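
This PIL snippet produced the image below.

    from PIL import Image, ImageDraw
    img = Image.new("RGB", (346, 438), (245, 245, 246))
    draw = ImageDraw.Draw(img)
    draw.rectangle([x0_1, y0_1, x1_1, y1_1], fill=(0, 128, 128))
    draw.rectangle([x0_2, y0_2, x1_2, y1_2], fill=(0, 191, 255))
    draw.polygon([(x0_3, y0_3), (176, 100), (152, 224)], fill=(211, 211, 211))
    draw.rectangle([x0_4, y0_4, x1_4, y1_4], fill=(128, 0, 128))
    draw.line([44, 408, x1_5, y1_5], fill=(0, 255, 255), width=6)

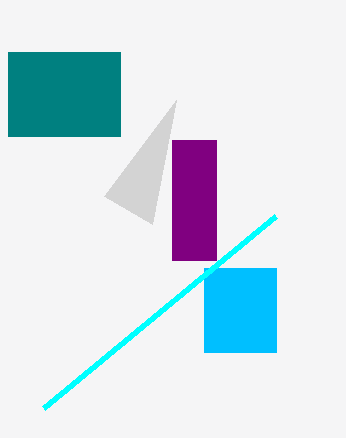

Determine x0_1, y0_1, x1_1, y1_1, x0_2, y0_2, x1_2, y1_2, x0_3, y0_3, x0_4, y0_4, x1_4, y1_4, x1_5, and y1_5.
x0_1 = 8
y0_1 = 52
x1_1 = 120
y1_1 = 136
x0_2 = 204
y0_2 = 268
x1_2 = 276
y1_2 = 352
x0_3 = 104
y0_3 = 196
x0_4 = 172
y0_4 = 140
x1_4 = 216
y1_4 = 260
x1_5 = 276
y1_5 = 216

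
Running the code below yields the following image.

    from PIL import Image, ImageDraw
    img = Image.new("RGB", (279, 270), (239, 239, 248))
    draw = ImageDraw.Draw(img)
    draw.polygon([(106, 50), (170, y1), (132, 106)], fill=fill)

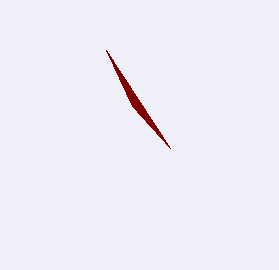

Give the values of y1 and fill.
y1 = 148; fill = 'maroon'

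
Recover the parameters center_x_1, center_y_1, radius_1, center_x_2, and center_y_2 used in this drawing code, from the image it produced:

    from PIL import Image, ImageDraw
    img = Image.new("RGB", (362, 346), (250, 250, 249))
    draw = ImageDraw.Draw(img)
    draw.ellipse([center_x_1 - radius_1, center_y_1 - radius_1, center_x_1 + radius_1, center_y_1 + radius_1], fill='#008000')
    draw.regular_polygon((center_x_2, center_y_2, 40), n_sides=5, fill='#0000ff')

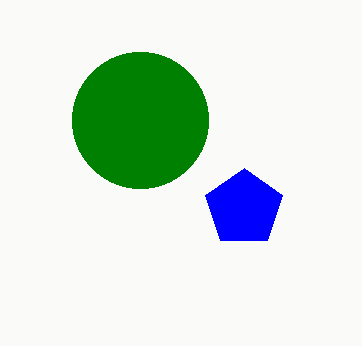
center_x_1 = 140, center_y_1 = 120, radius_1 = 68, center_x_2 = 244, center_y_2 = 208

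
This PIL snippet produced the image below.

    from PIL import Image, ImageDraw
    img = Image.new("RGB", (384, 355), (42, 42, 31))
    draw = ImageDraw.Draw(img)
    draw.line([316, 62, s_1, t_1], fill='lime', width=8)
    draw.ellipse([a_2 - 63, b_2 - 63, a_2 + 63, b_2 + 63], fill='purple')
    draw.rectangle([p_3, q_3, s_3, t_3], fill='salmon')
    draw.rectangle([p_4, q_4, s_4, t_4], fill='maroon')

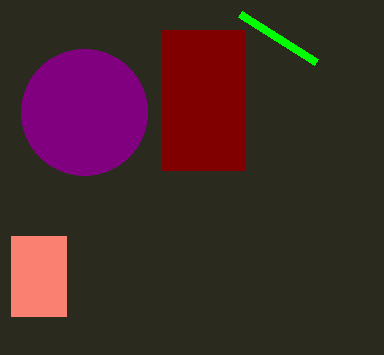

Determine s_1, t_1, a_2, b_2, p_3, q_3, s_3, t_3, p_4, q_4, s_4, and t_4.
s_1 = 240, t_1 = 14, a_2 = 84, b_2 = 112, p_3 = 11, q_3 = 236, s_3 = 66, t_3 = 316, p_4 = 162, q_4 = 30, s_4 = 244, t_4 = 170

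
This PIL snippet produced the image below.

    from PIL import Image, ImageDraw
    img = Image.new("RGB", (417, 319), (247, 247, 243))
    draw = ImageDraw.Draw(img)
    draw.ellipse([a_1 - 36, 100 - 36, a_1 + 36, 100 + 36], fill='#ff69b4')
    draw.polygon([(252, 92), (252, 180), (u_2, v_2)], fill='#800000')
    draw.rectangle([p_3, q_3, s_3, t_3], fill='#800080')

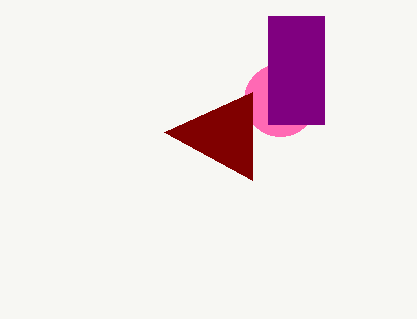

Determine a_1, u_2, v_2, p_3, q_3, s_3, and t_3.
a_1 = 280, u_2 = 164, v_2 = 132, p_3 = 268, q_3 = 16, s_3 = 324, t_3 = 124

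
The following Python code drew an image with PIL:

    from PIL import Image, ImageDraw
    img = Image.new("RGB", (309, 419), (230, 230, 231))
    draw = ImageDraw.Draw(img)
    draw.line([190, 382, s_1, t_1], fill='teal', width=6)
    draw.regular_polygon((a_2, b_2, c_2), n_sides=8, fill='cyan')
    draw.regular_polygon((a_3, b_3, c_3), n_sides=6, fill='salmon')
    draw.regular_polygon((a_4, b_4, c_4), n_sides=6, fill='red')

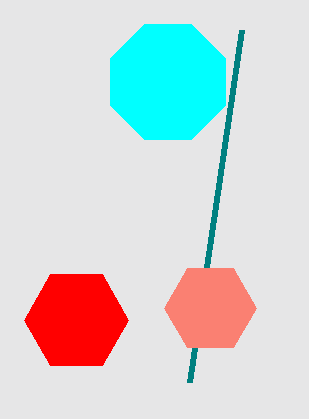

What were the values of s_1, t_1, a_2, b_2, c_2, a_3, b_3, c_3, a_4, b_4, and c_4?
s_1 = 242
t_1 = 30
a_2 = 168
b_2 = 82
c_2 = 62
a_3 = 210
b_3 = 308
c_3 = 46
a_4 = 76
b_4 = 320
c_4 = 52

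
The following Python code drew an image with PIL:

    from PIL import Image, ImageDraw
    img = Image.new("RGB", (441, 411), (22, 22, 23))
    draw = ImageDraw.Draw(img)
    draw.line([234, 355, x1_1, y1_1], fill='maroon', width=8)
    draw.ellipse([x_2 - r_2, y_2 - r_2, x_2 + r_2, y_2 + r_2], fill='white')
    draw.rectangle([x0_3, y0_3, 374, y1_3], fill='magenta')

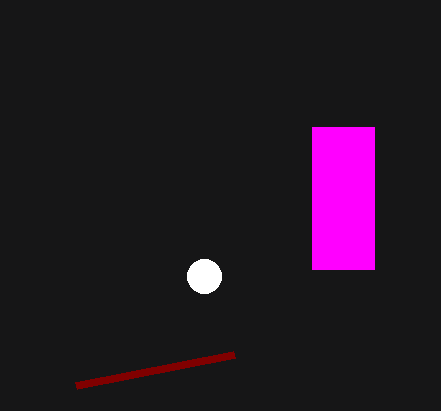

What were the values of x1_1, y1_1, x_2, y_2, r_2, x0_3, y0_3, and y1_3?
x1_1 = 76
y1_1 = 386
x_2 = 204
y_2 = 276
r_2 = 17
x0_3 = 312
y0_3 = 127
y1_3 = 269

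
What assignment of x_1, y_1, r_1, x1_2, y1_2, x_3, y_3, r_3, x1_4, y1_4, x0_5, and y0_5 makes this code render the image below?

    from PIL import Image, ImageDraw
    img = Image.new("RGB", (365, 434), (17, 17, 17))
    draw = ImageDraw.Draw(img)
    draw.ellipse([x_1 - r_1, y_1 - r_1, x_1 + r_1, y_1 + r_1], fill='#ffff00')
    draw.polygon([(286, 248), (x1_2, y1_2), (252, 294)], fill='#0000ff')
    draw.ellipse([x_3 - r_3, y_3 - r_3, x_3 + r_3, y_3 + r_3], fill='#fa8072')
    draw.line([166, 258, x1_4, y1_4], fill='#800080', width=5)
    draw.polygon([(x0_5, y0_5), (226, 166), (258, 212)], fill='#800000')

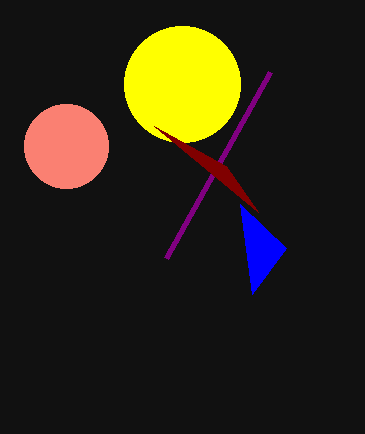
x_1 = 182; y_1 = 84; r_1 = 58; x1_2 = 240; y1_2 = 204; x_3 = 66; y_3 = 146; r_3 = 42; x1_4 = 270; y1_4 = 72; x0_5 = 154; y0_5 = 126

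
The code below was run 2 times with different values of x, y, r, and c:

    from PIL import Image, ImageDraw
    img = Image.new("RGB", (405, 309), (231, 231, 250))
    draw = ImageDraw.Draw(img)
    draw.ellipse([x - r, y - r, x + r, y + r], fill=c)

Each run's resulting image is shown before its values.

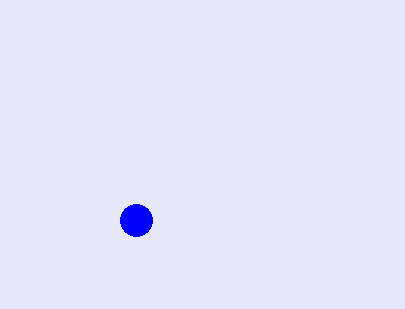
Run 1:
x = 136
y = 220
r = 16
c = 'blue'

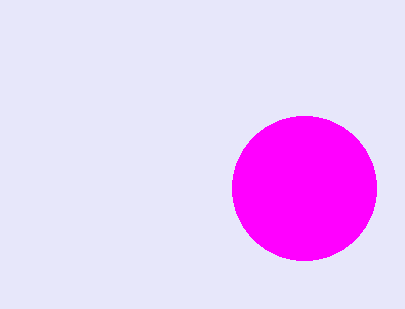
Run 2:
x = 304, y = 188, r = 72, c = 'magenta'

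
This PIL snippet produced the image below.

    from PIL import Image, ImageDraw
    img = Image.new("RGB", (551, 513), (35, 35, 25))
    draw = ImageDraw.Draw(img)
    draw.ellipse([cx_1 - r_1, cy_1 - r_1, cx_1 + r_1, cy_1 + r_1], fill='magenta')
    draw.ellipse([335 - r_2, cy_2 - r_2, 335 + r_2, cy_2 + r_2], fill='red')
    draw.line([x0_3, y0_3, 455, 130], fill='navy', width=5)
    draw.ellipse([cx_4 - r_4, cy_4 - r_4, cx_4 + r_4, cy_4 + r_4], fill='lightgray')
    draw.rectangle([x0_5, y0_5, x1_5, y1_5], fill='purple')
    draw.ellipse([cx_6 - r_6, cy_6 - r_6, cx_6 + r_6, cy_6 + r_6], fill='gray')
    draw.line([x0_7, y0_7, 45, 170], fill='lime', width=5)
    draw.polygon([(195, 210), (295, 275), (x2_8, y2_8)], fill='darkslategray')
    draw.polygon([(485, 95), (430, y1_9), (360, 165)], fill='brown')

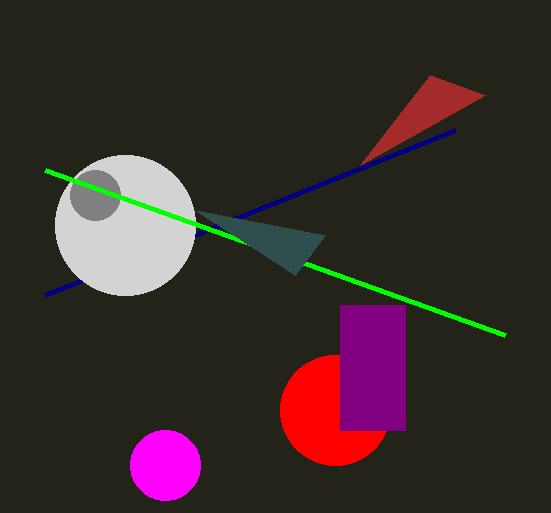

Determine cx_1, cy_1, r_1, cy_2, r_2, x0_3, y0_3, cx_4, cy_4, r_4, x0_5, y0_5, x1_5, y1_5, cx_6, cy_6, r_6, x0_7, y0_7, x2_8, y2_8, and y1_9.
cx_1 = 165, cy_1 = 465, r_1 = 35, cy_2 = 410, r_2 = 55, x0_3 = 45, y0_3 = 295, cx_4 = 125, cy_4 = 225, r_4 = 70, x0_5 = 340, y0_5 = 305, x1_5 = 405, y1_5 = 430, cx_6 = 95, cy_6 = 195, r_6 = 25, x0_7 = 505, y0_7 = 335, x2_8 = 325, y2_8 = 235, y1_9 = 75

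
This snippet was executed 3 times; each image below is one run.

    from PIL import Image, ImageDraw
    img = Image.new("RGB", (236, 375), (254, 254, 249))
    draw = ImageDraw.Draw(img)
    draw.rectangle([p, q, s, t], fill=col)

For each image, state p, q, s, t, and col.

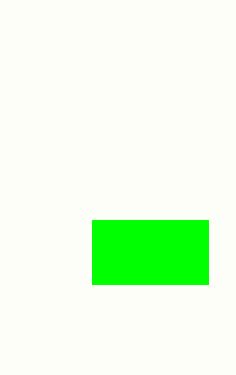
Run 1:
p = 92; q = 220; s = 208; t = 284; col = 'lime'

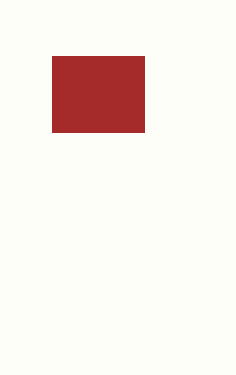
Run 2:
p = 52
q = 56
s = 144
t = 132
col = 'brown'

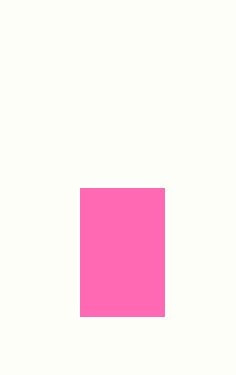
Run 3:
p = 80; q = 188; s = 164; t = 316; col = 'hotpink'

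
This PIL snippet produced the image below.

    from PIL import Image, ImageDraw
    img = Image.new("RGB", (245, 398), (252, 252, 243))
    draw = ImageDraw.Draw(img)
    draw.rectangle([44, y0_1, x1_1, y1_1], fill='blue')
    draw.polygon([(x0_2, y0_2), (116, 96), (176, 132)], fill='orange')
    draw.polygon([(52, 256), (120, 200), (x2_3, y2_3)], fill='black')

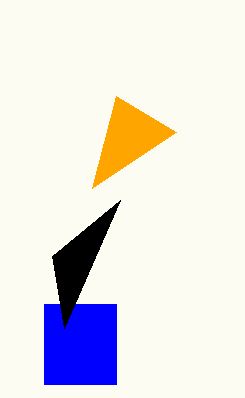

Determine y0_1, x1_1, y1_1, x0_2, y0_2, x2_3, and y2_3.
y0_1 = 304, x1_1 = 116, y1_1 = 384, x0_2 = 92, y0_2 = 188, x2_3 = 64, y2_3 = 328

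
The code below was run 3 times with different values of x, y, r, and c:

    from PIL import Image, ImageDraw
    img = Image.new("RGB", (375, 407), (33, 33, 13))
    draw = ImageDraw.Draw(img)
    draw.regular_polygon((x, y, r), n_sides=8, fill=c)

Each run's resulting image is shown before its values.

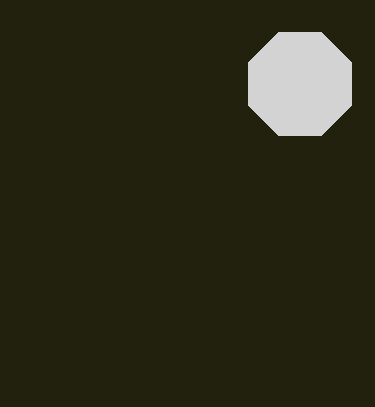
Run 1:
x = 300, y = 84, r = 56, c = 'lightgray'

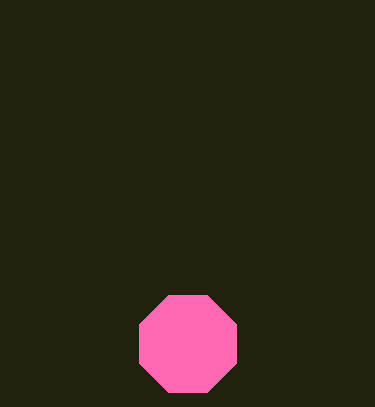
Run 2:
x = 188; y = 344; r = 52; c = 'hotpink'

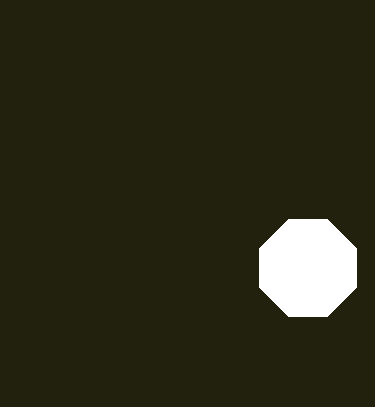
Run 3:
x = 308, y = 268, r = 52, c = 'white'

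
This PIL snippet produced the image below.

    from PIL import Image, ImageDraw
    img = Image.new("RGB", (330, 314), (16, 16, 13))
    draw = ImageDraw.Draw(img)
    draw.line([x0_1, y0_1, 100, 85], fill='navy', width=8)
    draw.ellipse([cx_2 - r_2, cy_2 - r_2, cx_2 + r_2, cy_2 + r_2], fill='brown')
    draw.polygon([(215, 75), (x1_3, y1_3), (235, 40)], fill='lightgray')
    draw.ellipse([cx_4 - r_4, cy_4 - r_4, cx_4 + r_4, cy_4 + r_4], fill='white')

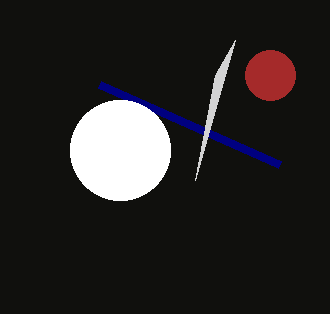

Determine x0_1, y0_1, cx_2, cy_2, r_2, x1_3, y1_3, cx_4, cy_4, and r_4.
x0_1 = 280
y0_1 = 165
cx_2 = 270
cy_2 = 75
r_2 = 25
x1_3 = 195
y1_3 = 180
cx_4 = 120
cy_4 = 150
r_4 = 50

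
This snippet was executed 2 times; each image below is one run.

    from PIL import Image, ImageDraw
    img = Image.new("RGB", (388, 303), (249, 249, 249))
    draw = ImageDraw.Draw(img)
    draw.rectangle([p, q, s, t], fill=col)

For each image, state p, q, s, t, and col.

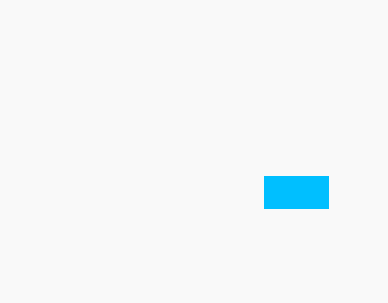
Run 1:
p = 264, q = 176, s = 328, t = 208, col = 'deepskyblue'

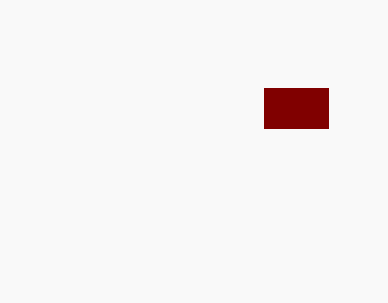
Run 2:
p = 264; q = 88; s = 328; t = 128; col = 'maroon'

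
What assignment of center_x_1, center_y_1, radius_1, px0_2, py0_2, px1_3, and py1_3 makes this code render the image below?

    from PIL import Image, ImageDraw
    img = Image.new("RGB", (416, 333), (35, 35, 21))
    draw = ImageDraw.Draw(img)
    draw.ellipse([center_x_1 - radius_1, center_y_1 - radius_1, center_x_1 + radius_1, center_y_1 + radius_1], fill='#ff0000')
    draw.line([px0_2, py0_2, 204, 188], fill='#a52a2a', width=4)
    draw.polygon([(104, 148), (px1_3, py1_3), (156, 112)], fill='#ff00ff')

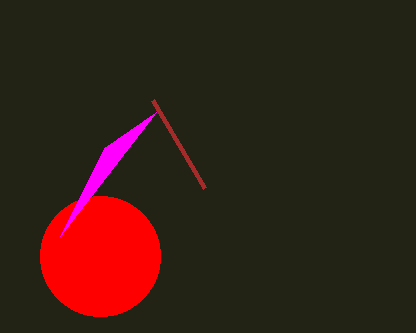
center_x_1 = 100, center_y_1 = 256, radius_1 = 60, px0_2 = 152, py0_2 = 100, px1_3 = 60, py1_3 = 236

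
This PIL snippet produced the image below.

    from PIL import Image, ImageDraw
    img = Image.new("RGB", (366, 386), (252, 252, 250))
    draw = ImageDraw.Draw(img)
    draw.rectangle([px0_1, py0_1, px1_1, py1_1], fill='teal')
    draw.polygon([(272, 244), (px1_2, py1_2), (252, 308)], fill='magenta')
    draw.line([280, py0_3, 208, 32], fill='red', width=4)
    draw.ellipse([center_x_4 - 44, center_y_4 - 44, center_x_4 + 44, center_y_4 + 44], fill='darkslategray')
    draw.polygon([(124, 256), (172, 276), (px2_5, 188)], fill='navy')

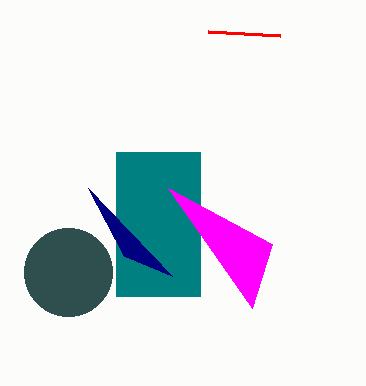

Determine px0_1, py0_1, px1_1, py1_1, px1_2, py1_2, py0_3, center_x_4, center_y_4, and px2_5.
px0_1 = 116, py0_1 = 152, px1_1 = 200, py1_1 = 296, px1_2 = 168, py1_2 = 188, py0_3 = 36, center_x_4 = 68, center_y_4 = 272, px2_5 = 88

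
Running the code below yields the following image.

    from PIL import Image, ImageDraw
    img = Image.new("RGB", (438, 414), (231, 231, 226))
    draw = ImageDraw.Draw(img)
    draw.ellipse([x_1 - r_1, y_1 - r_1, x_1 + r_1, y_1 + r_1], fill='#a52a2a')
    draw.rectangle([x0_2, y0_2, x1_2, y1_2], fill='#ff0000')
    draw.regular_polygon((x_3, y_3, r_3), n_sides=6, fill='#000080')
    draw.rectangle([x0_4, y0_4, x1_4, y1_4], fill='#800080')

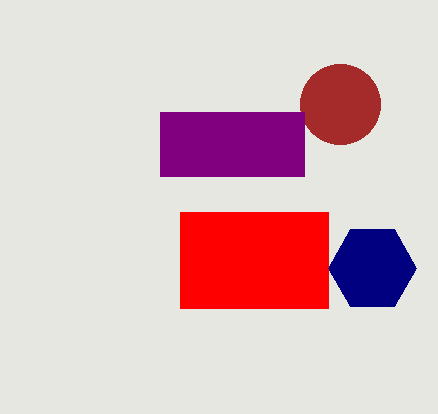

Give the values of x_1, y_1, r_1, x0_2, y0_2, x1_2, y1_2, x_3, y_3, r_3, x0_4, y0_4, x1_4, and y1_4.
x_1 = 340, y_1 = 104, r_1 = 40, x0_2 = 180, y0_2 = 212, x1_2 = 328, y1_2 = 308, x_3 = 372, y_3 = 268, r_3 = 44, x0_4 = 160, y0_4 = 112, x1_4 = 304, y1_4 = 176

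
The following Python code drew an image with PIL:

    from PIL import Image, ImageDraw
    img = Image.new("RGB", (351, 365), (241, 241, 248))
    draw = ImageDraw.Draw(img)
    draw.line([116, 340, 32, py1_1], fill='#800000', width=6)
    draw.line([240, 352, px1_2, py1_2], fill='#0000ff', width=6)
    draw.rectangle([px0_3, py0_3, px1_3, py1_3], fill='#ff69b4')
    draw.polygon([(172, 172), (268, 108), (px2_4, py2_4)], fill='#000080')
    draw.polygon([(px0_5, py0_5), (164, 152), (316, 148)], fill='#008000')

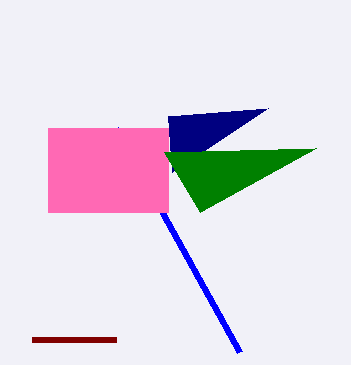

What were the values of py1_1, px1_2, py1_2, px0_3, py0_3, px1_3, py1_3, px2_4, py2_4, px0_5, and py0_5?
py1_1 = 340
px1_2 = 116
py1_2 = 128
px0_3 = 48
py0_3 = 128
px1_3 = 168
py1_3 = 212
px2_4 = 168
py2_4 = 116
px0_5 = 200
py0_5 = 212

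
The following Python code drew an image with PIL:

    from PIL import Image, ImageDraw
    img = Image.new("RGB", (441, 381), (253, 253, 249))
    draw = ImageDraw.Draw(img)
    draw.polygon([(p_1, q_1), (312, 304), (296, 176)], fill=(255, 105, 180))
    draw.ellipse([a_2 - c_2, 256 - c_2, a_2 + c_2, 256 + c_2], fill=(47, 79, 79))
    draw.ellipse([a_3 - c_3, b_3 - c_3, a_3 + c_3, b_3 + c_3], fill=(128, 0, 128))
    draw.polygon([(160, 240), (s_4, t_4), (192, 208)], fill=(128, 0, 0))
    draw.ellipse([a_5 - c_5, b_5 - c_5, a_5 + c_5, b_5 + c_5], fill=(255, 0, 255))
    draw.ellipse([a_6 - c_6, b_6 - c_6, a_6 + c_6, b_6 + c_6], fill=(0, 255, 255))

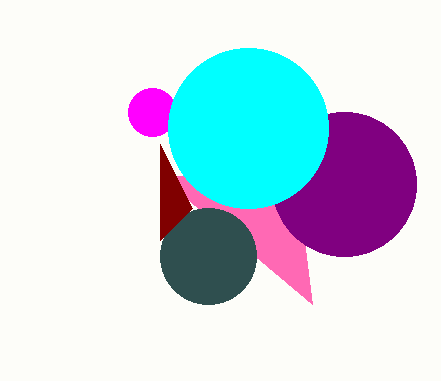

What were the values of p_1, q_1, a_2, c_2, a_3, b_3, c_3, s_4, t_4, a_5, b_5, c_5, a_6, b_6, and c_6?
p_1 = 160
q_1 = 176
a_2 = 208
c_2 = 48
a_3 = 344
b_3 = 184
c_3 = 72
s_4 = 160
t_4 = 144
a_5 = 152
b_5 = 112
c_5 = 24
a_6 = 248
b_6 = 128
c_6 = 80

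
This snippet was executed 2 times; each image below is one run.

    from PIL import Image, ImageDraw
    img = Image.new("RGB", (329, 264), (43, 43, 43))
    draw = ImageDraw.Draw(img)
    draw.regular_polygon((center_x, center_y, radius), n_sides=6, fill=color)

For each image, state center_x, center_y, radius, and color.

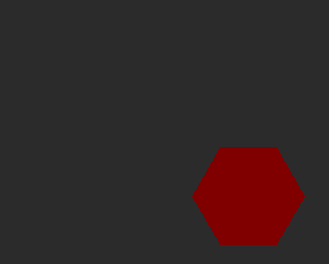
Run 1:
center_x = 248
center_y = 196
radius = 56
color = 'maroon'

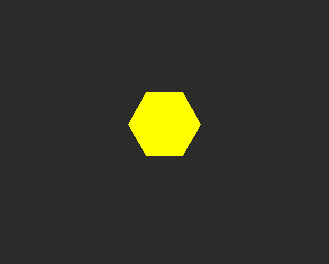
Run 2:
center_x = 164, center_y = 124, radius = 36, color = 'yellow'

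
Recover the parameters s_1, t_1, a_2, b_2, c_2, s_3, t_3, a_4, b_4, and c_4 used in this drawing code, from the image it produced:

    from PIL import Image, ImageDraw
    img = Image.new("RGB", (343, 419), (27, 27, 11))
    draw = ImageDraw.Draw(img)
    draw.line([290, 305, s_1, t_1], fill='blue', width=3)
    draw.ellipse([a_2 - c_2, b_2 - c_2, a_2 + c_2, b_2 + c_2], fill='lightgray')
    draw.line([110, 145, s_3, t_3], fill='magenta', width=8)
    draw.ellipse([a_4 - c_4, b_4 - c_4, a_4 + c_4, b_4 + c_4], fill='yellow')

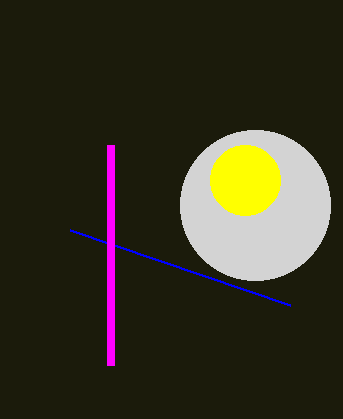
s_1 = 70; t_1 = 230; a_2 = 255; b_2 = 205; c_2 = 75; s_3 = 110; t_3 = 365; a_4 = 245; b_4 = 180; c_4 = 35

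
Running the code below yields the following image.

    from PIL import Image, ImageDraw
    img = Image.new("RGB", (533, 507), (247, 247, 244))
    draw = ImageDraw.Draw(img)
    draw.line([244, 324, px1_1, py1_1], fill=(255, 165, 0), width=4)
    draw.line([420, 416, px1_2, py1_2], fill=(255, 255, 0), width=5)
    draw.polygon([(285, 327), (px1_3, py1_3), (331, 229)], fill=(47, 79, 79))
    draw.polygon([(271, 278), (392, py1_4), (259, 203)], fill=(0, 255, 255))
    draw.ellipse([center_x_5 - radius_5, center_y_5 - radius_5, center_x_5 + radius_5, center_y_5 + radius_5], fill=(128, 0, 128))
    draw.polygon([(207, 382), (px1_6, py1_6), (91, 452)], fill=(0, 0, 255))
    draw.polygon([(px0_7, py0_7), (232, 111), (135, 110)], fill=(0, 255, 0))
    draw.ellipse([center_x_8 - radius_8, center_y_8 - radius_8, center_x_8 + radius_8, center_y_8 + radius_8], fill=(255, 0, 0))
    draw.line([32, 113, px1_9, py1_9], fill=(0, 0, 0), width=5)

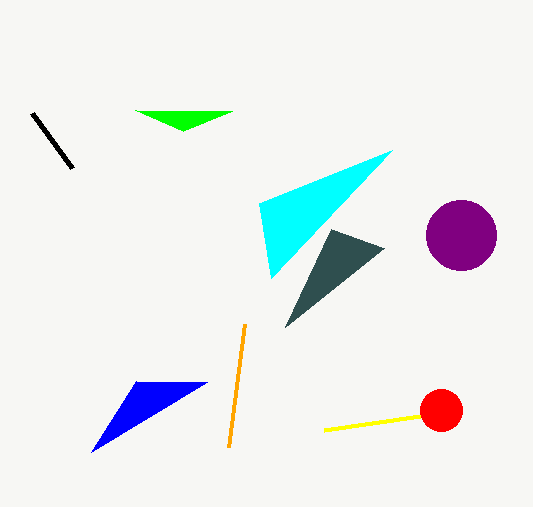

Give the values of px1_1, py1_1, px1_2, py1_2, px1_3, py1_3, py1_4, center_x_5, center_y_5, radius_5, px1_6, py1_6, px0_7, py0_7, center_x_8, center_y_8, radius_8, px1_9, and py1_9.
px1_1 = 228, py1_1 = 447, px1_2 = 324, py1_2 = 430, px1_3 = 384, py1_3 = 248, py1_4 = 150, center_x_5 = 461, center_y_5 = 235, radius_5 = 35, px1_6 = 136, py1_6 = 381, px0_7 = 183, py0_7 = 131, center_x_8 = 441, center_y_8 = 410, radius_8 = 21, px1_9 = 72, py1_9 = 168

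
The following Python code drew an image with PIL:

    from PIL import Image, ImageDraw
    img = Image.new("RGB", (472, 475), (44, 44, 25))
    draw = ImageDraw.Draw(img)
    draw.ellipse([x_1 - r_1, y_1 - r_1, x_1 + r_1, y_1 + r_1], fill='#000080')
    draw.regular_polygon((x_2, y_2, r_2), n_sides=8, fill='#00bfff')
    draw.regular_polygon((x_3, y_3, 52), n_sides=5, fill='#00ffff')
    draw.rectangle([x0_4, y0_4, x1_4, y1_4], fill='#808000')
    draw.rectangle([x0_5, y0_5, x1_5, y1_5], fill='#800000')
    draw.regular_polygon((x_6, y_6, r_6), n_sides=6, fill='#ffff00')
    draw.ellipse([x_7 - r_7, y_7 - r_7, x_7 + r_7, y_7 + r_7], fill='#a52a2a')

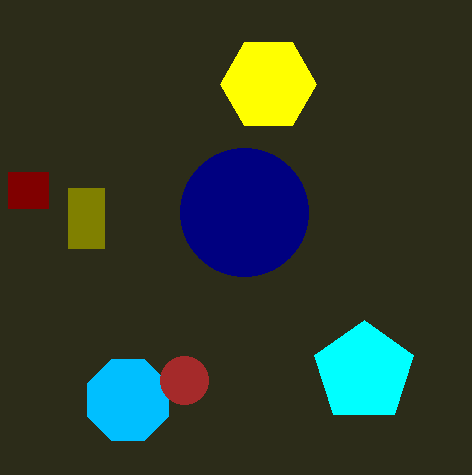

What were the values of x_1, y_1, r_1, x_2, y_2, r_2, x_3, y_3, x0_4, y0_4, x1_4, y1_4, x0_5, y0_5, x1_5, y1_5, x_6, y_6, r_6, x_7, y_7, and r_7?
x_1 = 244; y_1 = 212; r_1 = 64; x_2 = 128; y_2 = 400; r_2 = 44; x_3 = 364; y_3 = 372; x0_4 = 68; y0_4 = 188; x1_4 = 104; y1_4 = 248; x0_5 = 8; y0_5 = 172; x1_5 = 48; y1_5 = 208; x_6 = 268; y_6 = 84; r_6 = 48; x_7 = 184; y_7 = 380; r_7 = 24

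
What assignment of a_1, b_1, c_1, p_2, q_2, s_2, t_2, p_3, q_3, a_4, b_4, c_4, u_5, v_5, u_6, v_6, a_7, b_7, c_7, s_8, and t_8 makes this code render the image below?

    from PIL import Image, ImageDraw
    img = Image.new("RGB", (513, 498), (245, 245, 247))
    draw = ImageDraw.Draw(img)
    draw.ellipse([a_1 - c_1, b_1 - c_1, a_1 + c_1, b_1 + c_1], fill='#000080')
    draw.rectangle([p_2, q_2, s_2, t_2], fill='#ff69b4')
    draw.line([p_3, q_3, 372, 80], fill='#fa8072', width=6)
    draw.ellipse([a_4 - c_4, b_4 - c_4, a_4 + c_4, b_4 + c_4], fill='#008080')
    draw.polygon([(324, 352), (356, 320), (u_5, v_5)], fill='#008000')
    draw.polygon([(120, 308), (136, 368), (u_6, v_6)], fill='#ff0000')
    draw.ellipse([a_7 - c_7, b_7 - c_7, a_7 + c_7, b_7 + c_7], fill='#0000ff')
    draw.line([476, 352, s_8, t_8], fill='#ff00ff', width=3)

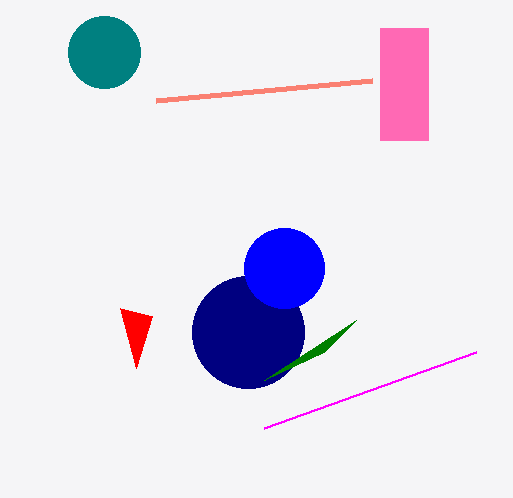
a_1 = 248, b_1 = 332, c_1 = 56, p_2 = 380, q_2 = 28, s_2 = 428, t_2 = 140, p_3 = 156, q_3 = 100, a_4 = 104, b_4 = 52, c_4 = 36, u_5 = 264, v_5 = 380, u_6 = 152, v_6 = 316, a_7 = 284, b_7 = 268, c_7 = 40, s_8 = 264, t_8 = 428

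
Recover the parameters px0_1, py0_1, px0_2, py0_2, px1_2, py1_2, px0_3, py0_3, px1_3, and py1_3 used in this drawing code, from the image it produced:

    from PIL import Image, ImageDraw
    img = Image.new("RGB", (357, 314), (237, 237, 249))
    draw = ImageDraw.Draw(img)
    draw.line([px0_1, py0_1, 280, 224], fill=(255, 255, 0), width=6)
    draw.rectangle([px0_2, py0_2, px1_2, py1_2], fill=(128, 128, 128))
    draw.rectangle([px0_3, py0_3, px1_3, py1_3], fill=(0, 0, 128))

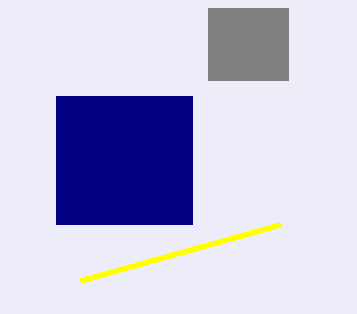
px0_1 = 80; py0_1 = 280; px0_2 = 208; py0_2 = 8; px1_2 = 288; py1_2 = 80; px0_3 = 56; py0_3 = 96; px1_3 = 192; py1_3 = 224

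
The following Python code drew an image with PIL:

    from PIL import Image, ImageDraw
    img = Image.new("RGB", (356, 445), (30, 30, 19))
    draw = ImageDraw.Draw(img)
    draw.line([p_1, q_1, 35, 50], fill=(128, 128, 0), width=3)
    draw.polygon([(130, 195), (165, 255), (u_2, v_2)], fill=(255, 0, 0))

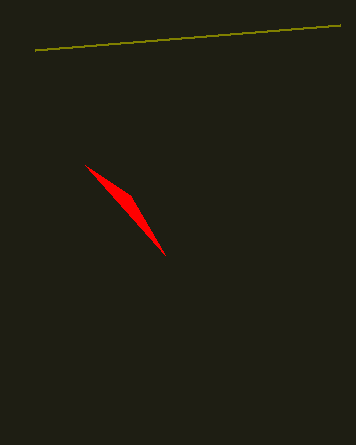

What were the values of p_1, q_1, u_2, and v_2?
p_1 = 340; q_1 = 25; u_2 = 85; v_2 = 165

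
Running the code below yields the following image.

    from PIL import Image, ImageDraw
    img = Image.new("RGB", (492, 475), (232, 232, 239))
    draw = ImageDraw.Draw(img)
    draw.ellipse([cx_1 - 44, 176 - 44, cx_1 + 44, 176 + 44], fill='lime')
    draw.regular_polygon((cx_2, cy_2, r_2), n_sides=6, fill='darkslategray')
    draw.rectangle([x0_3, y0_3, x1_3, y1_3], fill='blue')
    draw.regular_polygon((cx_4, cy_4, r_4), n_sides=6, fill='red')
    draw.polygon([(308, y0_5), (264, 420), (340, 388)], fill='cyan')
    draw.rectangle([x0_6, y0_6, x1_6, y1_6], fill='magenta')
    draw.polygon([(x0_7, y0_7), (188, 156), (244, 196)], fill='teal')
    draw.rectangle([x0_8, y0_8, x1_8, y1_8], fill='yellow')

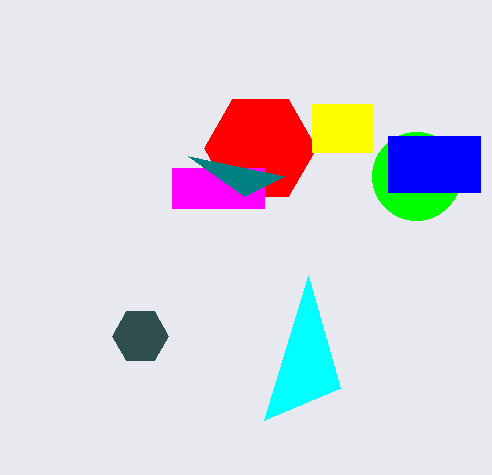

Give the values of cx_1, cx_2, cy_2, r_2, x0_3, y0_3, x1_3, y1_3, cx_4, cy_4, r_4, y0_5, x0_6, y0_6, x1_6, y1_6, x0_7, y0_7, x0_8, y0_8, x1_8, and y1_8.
cx_1 = 416
cx_2 = 140
cy_2 = 336
r_2 = 28
x0_3 = 388
y0_3 = 136
x1_3 = 480
y1_3 = 192
cx_4 = 260
cy_4 = 148
r_4 = 56
y0_5 = 276
x0_6 = 172
y0_6 = 168
x1_6 = 264
y1_6 = 208
x0_7 = 284
y0_7 = 176
x0_8 = 312
y0_8 = 104
x1_8 = 372
y1_8 = 152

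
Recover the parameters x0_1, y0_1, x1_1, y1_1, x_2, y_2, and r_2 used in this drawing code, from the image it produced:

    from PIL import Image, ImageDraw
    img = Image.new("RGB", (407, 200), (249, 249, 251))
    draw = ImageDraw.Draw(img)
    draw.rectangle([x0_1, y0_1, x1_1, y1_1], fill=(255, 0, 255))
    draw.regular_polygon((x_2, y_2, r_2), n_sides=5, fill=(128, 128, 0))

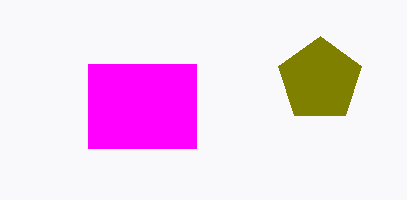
x0_1 = 88; y0_1 = 64; x1_1 = 196; y1_1 = 148; x_2 = 320; y_2 = 80; r_2 = 44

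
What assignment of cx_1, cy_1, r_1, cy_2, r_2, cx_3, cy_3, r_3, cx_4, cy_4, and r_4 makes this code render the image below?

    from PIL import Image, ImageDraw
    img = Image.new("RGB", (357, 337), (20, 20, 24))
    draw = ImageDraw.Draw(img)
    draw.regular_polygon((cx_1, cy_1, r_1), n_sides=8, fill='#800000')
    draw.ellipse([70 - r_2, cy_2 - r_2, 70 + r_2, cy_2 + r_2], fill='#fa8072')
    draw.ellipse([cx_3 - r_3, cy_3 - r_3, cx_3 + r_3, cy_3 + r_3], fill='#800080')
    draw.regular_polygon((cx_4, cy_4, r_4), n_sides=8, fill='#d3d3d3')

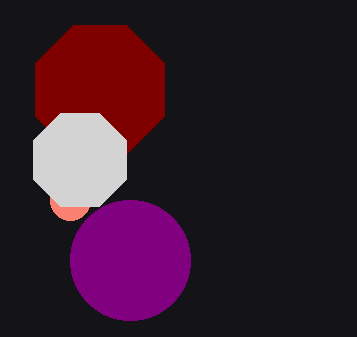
cx_1 = 100; cy_1 = 90; r_1 = 70; cy_2 = 200; r_2 = 20; cx_3 = 130; cy_3 = 260; r_3 = 60; cx_4 = 80; cy_4 = 160; r_4 = 50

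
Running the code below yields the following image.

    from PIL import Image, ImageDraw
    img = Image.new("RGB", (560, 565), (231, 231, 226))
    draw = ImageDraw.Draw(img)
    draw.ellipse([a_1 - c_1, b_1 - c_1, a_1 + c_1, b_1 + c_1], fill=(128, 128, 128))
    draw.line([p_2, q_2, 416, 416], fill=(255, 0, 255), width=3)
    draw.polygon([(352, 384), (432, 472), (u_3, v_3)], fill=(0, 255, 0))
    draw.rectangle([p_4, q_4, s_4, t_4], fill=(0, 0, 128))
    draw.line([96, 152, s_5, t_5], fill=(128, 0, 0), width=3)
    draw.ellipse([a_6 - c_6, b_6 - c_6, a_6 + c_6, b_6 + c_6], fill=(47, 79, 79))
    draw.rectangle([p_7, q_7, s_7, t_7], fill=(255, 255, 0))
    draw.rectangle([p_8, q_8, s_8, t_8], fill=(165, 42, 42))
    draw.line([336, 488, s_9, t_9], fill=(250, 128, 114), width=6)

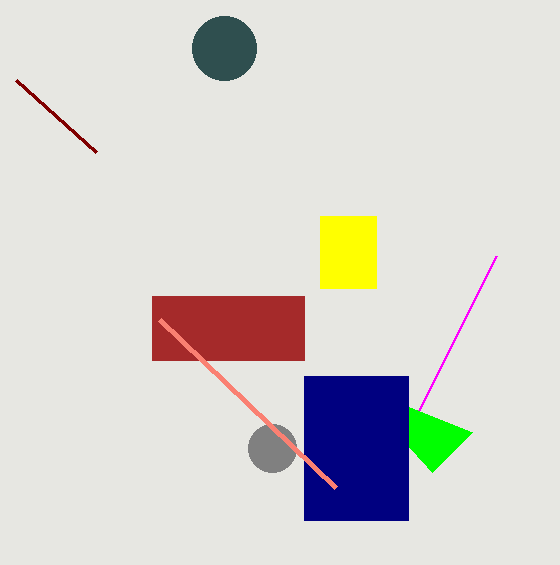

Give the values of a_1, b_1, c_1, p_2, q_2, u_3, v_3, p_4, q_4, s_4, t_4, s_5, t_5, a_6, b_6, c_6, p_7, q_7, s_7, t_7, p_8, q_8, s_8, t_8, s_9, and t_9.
a_1 = 272; b_1 = 448; c_1 = 24; p_2 = 496; q_2 = 256; u_3 = 472; v_3 = 432; p_4 = 304; q_4 = 376; s_4 = 408; t_4 = 520; s_5 = 16; t_5 = 80; a_6 = 224; b_6 = 48; c_6 = 32; p_7 = 320; q_7 = 216; s_7 = 376; t_7 = 288; p_8 = 152; q_8 = 296; s_8 = 304; t_8 = 360; s_9 = 160; t_9 = 320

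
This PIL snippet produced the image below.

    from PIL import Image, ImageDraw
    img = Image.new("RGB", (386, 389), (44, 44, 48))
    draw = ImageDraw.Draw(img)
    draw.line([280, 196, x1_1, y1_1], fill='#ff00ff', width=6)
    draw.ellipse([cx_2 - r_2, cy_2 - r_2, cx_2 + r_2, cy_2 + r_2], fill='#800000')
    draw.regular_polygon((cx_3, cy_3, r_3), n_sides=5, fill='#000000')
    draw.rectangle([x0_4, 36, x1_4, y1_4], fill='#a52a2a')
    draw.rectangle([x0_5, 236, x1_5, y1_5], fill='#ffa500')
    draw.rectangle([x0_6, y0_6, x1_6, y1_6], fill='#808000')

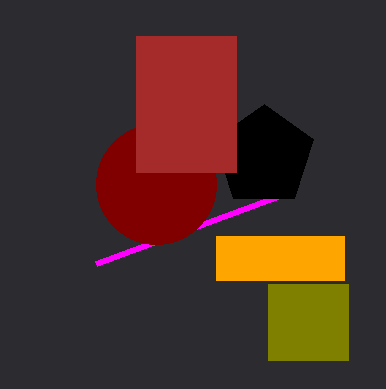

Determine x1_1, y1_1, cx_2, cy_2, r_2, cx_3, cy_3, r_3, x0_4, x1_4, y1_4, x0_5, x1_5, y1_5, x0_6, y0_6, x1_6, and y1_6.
x1_1 = 96, y1_1 = 264, cx_2 = 156, cy_2 = 184, r_2 = 60, cx_3 = 264, cy_3 = 156, r_3 = 52, x0_4 = 136, x1_4 = 236, y1_4 = 172, x0_5 = 216, x1_5 = 344, y1_5 = 280, x0_6 = 268, y0_6 = 284, x1_6 = 348, y1_6 = 360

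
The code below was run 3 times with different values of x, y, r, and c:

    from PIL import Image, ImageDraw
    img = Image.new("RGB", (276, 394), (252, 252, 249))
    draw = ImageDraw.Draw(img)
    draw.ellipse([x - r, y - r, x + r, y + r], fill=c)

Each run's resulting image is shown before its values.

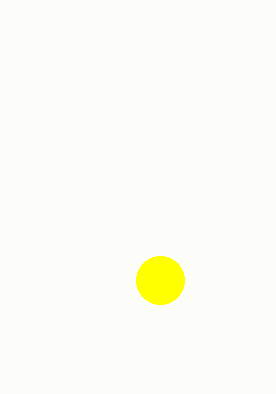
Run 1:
x = 160, y = 280, r = 24, c = 'yellow'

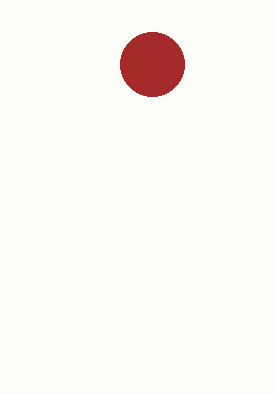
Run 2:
x = 152
y = 64
r = 32
c = 'brown'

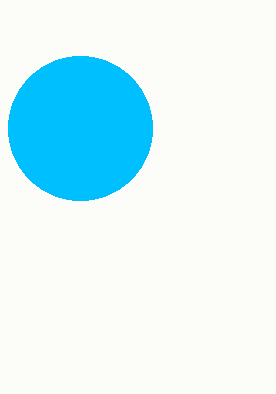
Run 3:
x = 80, y = 128, r = 72, c = 'deepskyblue'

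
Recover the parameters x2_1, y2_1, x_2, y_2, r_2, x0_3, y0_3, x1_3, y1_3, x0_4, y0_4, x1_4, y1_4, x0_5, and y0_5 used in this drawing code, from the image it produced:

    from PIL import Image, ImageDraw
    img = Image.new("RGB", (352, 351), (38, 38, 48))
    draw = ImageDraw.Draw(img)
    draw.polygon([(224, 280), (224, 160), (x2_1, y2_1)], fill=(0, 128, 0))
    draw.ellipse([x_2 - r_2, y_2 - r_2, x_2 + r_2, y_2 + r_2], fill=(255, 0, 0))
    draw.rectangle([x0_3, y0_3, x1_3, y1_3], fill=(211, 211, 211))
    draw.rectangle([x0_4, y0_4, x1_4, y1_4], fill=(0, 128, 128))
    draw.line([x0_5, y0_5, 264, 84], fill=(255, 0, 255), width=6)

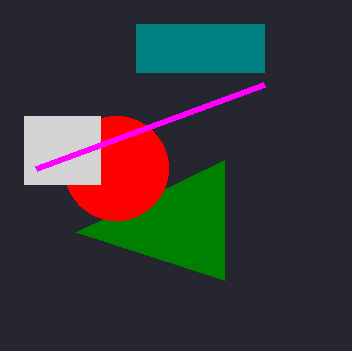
x2_1 = 76; y2_1 = 232; x_2 = 116; y_2 = 168; r_2 = 52; x0_3 = 24; y0_3 = 116; x1_3 = 100; y1_3 = 184; x0_4 = 136; y0_4 = 24; x1_4 = 264; y1_4 = 72; x0_5 = 36; y0_5 = 168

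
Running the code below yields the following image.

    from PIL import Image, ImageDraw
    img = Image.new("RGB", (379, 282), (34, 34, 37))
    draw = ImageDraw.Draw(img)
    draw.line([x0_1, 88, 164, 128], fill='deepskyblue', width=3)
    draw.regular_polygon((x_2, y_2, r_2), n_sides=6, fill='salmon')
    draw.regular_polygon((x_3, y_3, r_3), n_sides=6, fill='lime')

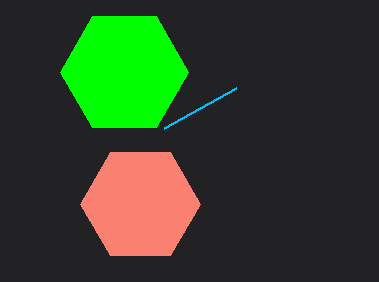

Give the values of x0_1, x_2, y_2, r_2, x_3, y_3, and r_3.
x0_1 = 236; x_2 = 140; y_2 = 204; r_2 = 60; x_3 = 124; y_3 = 72; r_3 = 64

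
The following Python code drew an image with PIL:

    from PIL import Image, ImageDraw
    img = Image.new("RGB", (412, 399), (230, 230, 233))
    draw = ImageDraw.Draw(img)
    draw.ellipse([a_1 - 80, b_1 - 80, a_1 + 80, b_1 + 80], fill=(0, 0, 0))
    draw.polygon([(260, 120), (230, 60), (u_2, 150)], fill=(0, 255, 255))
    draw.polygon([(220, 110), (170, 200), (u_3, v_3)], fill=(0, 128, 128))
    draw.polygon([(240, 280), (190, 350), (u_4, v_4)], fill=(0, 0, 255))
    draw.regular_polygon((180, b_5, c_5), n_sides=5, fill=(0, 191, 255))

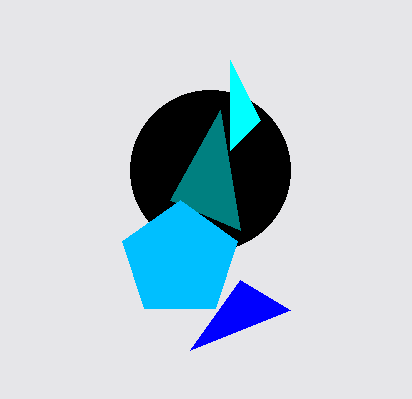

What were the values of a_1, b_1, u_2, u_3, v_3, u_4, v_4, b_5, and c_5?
a_1 = 210
b_1 = 170
u_2 = 230
u_3 = 240
v_3 = 230
u_4 = 290
v_4 = 310
b_5 = 260
c_5 = 60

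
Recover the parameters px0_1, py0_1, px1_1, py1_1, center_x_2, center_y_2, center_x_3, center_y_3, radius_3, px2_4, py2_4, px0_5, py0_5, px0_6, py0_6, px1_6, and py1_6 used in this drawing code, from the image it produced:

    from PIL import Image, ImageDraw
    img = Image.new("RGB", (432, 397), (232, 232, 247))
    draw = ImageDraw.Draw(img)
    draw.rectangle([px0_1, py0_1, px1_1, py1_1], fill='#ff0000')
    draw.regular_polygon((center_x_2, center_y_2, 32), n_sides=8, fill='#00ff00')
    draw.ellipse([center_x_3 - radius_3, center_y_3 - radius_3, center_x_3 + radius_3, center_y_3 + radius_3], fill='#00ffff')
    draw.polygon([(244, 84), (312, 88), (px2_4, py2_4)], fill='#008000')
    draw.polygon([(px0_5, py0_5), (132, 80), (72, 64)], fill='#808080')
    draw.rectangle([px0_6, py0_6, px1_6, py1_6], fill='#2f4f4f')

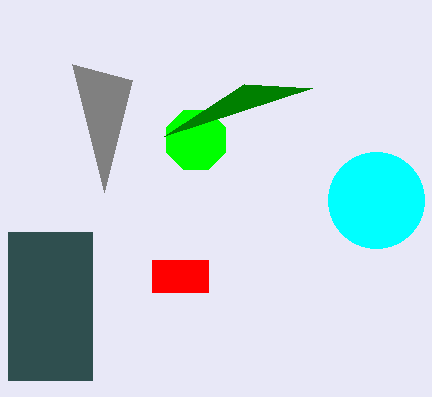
px0_1 = 152, py0_1 = 260, px1_1 = 208, py1_1 = 292, center_x_2 = 196, center_y_2 = 140, center_x_3 = 376, center_y_3 = 200, radius_3 = 48, px2_4 = 164, py2_4 = 136, px0_5 = 104, py0_5 = 192, px0_6 = 8, py0_6 = 232, px1_6 = 92, py1_6 = 380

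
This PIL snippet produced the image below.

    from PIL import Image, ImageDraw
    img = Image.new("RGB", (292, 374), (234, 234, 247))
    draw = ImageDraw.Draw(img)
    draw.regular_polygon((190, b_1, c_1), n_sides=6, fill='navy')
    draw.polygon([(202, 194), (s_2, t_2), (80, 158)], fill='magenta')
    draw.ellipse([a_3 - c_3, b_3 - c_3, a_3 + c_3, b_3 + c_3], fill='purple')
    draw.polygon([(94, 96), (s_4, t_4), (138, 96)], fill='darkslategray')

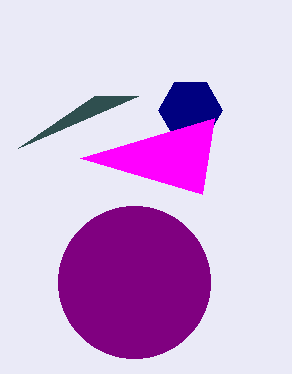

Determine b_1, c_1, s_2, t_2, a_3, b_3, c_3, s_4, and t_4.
b_1 = 110, c_1 = 32, s_2 = 214, t_2 = 118, a_3 = 134, b_3 = 282, c_3 = 76, s_4 = 18, t_4 = 148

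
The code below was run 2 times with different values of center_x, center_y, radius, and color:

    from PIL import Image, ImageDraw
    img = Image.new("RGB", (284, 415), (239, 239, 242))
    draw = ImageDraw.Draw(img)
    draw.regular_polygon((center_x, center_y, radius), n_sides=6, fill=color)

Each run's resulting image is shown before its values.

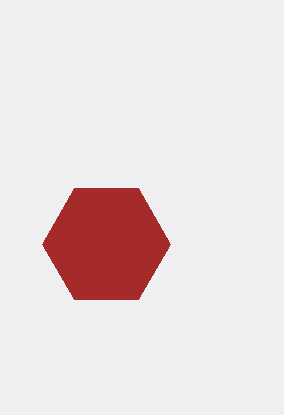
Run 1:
center_x = 106, center_y = 244, radius = 64, color = 'brown'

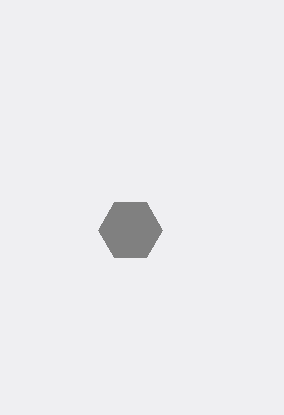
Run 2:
center_x = 130; center_y = 230; radius = 32; color = 'gray'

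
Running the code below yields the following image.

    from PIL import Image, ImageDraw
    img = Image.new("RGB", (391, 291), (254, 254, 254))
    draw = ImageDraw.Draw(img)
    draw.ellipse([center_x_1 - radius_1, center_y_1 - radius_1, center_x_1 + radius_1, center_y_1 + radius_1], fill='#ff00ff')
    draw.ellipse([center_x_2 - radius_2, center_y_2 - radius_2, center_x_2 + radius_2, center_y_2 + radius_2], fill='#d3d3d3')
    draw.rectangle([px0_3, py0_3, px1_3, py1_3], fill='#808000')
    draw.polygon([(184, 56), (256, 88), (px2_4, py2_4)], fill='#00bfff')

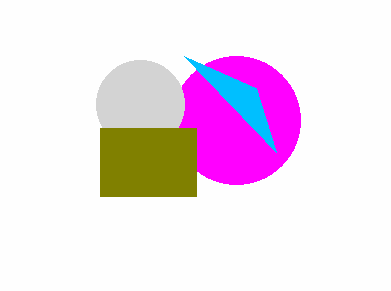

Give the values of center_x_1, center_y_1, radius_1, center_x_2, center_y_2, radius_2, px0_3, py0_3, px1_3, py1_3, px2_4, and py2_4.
center_x_1 = 236; center_y_1 = 120; radius_1 = 64; center_x_2 = 140; center_y_2 = 104; radius_2 = 44; px0_3 = 100; py0_3 = 128; px1_3 = 196; py1_3 = 196; px2_4 = 276; py2_4 = 152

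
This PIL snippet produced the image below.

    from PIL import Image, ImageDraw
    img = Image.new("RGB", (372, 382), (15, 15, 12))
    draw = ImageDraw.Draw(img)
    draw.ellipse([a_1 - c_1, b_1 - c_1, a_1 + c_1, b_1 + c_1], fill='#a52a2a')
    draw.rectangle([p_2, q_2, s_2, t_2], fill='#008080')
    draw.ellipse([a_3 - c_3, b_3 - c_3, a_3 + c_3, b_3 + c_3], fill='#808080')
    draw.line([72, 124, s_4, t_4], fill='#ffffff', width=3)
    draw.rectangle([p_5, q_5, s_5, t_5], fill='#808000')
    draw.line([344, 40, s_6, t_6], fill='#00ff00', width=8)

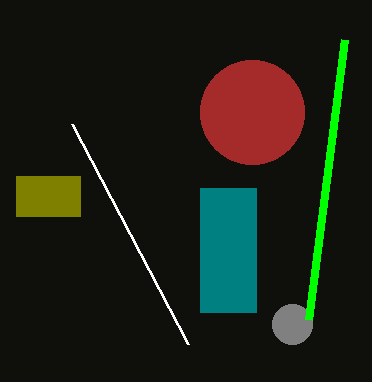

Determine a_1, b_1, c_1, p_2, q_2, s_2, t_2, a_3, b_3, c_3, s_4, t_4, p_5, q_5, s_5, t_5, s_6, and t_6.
a_1 = 252; b_1 = 112; c_1 = 52; p_2 = 200; q_2 = 188; s_2 = 256; t_2 = 312; a_3 = 292; b_3 = 324; c_3 = 20; s_4 = 188; t_4 = 344; p_5 = 16; q_5 = 176; s_5 = 80; t_5 = 216; s_6 = 308; t_6 = 320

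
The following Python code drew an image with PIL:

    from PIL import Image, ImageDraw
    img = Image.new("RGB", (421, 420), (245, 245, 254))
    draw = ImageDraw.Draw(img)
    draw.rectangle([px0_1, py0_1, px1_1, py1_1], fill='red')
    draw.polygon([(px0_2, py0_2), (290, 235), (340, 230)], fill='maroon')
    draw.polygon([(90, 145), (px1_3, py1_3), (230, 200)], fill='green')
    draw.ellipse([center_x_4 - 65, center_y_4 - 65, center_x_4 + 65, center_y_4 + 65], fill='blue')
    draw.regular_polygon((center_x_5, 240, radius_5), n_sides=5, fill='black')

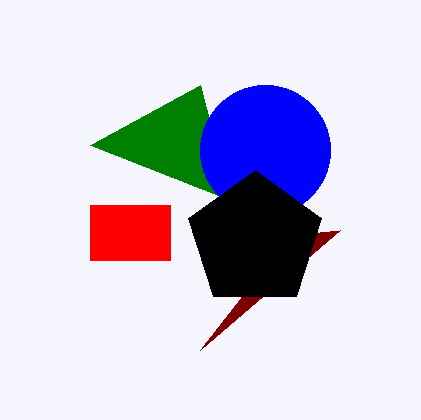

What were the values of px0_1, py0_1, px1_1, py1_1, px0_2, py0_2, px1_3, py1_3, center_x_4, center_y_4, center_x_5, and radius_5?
px0_1 = 90; py0_1 = 205; px1_1 = 170; py1_1 = 260; px0_2 = 200; py0_2 = 350; px1_3 = 200; py1_3 = 85; center_x_4 = 265; center_y_4 = 150; center_x_5 = 255; radius_5 = 70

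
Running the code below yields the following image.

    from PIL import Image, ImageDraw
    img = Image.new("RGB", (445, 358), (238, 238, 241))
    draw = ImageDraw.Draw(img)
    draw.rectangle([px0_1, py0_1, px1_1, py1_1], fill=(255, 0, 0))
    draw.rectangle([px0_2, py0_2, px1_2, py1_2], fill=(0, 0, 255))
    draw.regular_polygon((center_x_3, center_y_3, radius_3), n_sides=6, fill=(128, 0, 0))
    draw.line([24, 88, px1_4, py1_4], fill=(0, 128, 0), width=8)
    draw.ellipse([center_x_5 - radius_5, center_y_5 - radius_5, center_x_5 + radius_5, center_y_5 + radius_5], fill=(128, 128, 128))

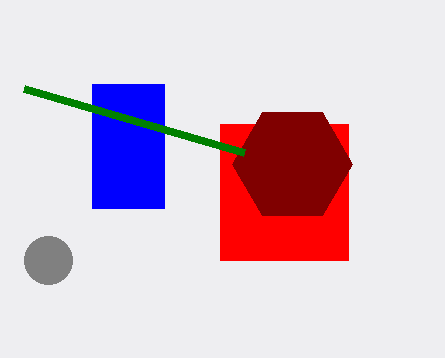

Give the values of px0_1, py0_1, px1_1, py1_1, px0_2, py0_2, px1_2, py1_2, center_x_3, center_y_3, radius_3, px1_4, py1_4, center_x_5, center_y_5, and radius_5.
px0_1 = 220; py0_1 = 124; px1_1 = 348; py1_1 = 260; px0_2 = 92; py0_2 = 84; px1_2 = 164; py1_2 = 208; center_x_3 = 292; center_y_3 = 164; radius_3 = 60; px1_4 = 244; py1_4 = 152; center_x_5 = 48; center_y_5 = 260; radius_5 = 24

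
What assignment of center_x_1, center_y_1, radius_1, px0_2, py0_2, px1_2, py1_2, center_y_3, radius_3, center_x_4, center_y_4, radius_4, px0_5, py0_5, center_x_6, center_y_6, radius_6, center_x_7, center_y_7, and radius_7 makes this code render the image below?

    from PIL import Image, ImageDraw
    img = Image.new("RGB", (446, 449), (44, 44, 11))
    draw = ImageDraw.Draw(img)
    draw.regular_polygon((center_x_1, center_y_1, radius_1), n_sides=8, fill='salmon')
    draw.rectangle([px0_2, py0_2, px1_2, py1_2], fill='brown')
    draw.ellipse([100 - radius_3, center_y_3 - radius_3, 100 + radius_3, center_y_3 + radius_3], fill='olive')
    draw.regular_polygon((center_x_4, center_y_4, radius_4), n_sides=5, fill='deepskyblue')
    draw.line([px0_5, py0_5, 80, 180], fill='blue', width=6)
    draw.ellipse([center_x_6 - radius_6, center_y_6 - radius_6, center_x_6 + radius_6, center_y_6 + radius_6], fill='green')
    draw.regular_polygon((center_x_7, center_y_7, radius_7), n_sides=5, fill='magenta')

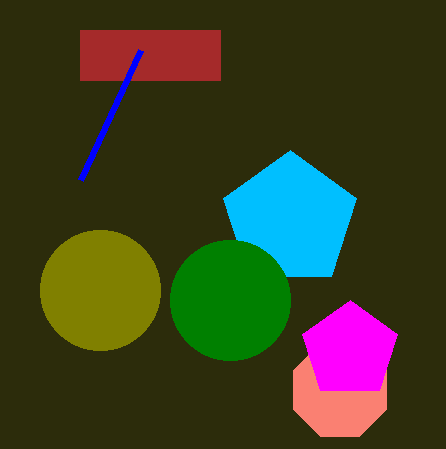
center_x_1 = 340, center_y_1 = 390, radius_1 = 50, px0_2 = 80, py0_2 = 30, px1_2 = 220, py1_2 = 80, center_y_3 = 290, radius_3 = 60, center_x_4 = 290, center_y_4 = 220, radius_4 = 70, px0_5 = 140, py0_5 = 50, center_x_6 = 230, center_y_6 = 300, radius_6 = 60, center_x_7 = 350, center_y_7 = 350, radius_7 = 50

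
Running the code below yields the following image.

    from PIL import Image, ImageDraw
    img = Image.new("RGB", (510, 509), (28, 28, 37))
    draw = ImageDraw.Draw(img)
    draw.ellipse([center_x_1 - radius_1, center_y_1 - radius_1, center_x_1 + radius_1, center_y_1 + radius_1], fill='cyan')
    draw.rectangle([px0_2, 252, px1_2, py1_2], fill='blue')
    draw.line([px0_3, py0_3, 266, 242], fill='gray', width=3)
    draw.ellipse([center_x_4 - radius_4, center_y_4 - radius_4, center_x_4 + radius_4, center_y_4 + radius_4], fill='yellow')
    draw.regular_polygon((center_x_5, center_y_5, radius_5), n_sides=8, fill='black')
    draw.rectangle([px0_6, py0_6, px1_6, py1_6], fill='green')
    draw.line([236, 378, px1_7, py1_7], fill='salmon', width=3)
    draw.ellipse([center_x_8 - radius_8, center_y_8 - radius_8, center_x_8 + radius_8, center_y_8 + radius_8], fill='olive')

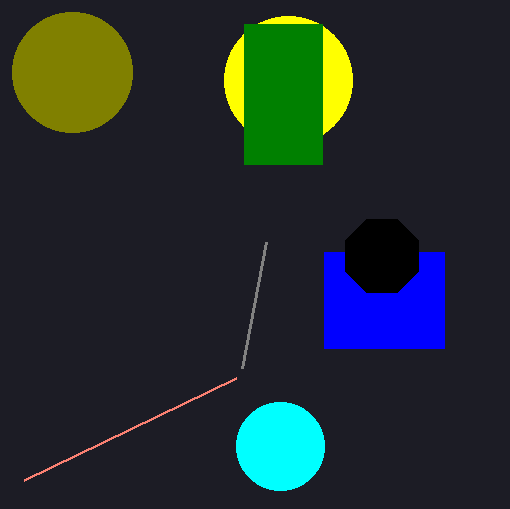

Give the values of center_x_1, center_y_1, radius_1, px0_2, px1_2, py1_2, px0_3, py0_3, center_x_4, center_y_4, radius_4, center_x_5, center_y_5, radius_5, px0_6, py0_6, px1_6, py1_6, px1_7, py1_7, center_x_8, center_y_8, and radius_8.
center_x_1 = 280
center_y_1 = 446
radius_1 = 44
px0_2 = 324
px1_2 = 444
py1_2 = 348
px0_3 = 242
py0_3 = 368
center_x_4 = 288
center_y_4 = 80
radius_4 = 64
center_x_5 = 382
center_y_5 = 256
radius_5 = 40
px0_6 = 244
py0_6 = 24
px1_6 = 322
py1_6 = 164
px1_7 = 24
py1_7 = 480
center_x_8 = 72
center_y_8 = 72
radius_8 = 60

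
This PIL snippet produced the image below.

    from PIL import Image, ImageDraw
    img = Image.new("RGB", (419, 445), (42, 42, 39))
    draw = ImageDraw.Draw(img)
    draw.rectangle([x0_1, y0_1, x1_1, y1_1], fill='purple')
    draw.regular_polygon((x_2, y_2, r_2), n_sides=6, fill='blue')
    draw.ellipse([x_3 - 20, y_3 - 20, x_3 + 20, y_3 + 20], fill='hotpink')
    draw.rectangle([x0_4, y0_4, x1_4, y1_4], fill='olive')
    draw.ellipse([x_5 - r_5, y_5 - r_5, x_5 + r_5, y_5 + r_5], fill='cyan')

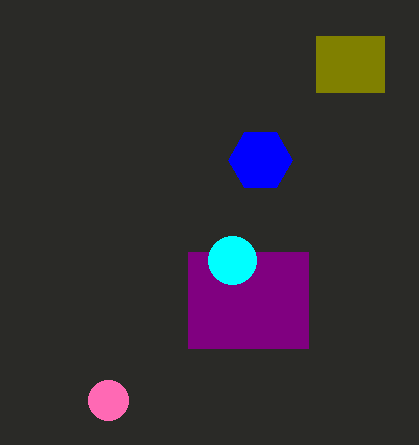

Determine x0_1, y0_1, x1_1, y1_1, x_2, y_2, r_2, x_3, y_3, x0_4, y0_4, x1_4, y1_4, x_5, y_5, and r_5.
x0_1 = 188
y0_1 = 252
x1_1 = 308
y1_1 = 348
x_2 = 260
y_2 = 160
r_2 = 32
x_3 = 108
y_3 = 400
x0_4 = 316
y0_4 = 36
x1_4 = 384
y1_4 = 92
x_5 = 232
y_5 = 260
r_5 = 24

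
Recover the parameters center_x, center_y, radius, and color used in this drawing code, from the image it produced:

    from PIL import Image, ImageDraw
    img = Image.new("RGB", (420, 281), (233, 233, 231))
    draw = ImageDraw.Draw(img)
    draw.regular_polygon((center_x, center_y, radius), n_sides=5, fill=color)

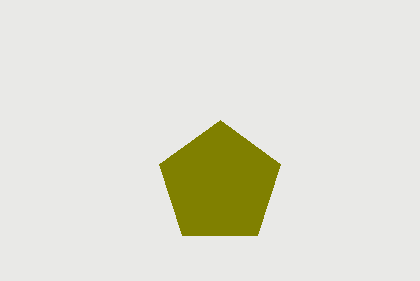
center_x = 220; center_y = 184; radius = 64; color = 'olive'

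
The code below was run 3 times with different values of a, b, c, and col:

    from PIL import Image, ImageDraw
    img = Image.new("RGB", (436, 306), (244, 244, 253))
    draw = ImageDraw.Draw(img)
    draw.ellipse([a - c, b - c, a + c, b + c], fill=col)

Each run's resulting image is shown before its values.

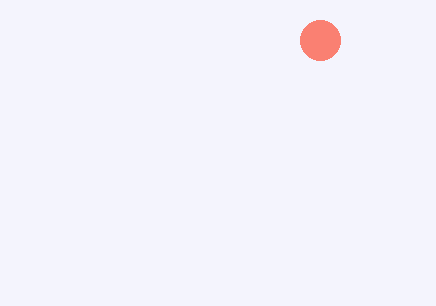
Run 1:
a = 320
b = 40
c = 20
col = 'salmon'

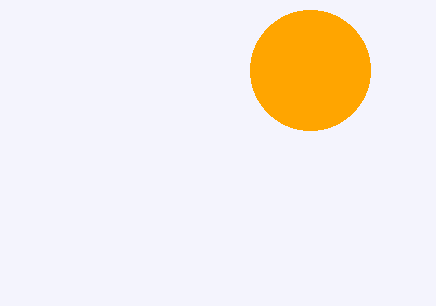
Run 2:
a = 310, b = 70, c = 60, col = 'orange'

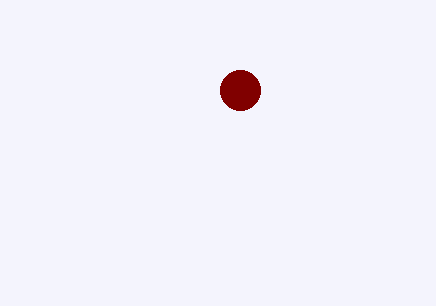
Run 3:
a = 240
b = 90
c = 20
col = 'maroon'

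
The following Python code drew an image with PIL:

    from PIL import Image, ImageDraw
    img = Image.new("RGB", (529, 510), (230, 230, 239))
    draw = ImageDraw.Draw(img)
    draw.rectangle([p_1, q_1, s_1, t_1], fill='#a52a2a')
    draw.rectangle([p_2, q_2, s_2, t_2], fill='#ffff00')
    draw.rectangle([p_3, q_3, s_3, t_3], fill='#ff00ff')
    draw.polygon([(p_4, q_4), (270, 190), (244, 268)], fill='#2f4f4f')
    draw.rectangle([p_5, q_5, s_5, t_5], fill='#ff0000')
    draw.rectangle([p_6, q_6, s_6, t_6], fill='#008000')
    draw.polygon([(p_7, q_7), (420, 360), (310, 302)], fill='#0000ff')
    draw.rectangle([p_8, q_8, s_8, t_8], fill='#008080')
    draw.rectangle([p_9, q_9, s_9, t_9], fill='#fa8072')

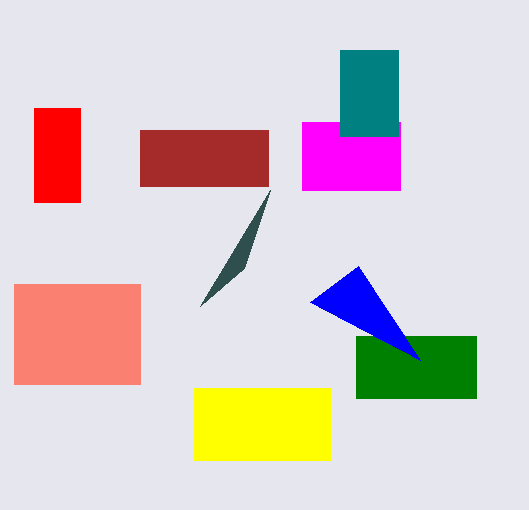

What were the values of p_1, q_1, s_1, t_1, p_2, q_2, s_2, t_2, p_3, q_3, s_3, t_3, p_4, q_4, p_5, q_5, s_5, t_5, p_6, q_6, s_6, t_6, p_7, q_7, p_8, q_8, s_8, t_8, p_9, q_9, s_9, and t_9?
p_1 = 140; q_1 = 130; s_1 = 268; t_1 = 186; p_2 = 194; q_2 = 388; s_2 = 330; t_2 = 460; p_3 = 302; q_3 = 122; s_3 = 400; t_3 = 190; p_4 = 200; q_4 = 306; p_5 = 34; q_5 = 108; s_5 = 80; t_5 = 202; p_6 = 356; q_6 = 336; s_6 = 476; t_6 = 398; p_7 = 358; q_7 = 266; p_8 = 340; q_8 = 50; s_8 = 398; t_8 = 136; p_9 = 14; q_9 = 284; s_9 = 140; t_9 = 384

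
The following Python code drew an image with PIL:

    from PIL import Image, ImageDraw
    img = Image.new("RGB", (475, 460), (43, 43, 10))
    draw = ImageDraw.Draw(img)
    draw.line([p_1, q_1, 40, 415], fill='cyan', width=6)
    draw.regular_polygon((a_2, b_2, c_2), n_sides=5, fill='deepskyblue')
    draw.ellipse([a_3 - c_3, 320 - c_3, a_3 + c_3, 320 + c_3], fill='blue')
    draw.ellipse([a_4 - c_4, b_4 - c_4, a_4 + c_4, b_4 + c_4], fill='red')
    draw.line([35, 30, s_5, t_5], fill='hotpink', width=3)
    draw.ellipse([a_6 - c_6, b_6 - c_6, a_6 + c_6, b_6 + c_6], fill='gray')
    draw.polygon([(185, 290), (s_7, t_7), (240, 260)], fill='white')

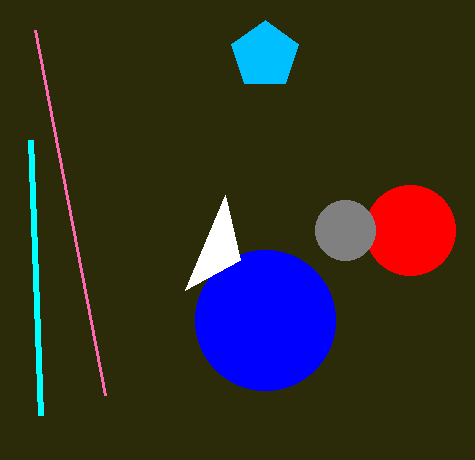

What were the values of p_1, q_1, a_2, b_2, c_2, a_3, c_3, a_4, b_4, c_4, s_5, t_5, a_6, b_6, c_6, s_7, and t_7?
p_1 = 30, q_1 = 140, a_2 = 265, b_2 = 55, c_2 = 35, a_3 = 265, c_3 = 70, a_4 = 410, b_4 = 230, c_4 = 45, s_5 = 105, t_5 = 395, a_6 = 345, b_6 = 230, c_6 = 30, s_7 = 225, t_7 = 195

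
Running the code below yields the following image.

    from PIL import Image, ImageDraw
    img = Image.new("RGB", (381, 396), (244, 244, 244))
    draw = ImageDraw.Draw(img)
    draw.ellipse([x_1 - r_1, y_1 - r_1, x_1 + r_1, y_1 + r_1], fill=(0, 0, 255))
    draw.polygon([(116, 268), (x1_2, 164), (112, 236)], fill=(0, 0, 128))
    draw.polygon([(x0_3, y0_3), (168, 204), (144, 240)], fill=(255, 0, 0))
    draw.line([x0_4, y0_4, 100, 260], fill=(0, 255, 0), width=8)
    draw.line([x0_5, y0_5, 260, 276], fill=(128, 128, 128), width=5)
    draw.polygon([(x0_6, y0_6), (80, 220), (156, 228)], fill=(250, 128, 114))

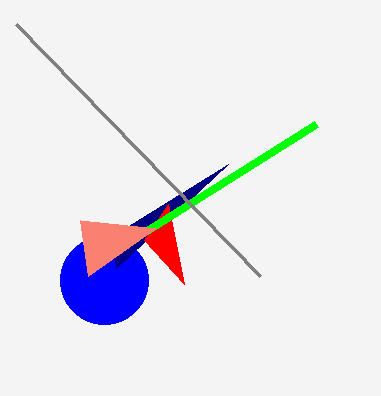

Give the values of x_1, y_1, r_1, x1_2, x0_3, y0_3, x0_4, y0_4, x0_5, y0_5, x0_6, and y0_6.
x_1 = 104; y_1 = 280; r_1 = 44; x1_2 = 228; x0_3 = 184; y0_3 = 284; x0_4 = 316; y0_4 = 124; x0_5 = 16; y0_5 = 24; x0_6 = 88; y0_6 = 276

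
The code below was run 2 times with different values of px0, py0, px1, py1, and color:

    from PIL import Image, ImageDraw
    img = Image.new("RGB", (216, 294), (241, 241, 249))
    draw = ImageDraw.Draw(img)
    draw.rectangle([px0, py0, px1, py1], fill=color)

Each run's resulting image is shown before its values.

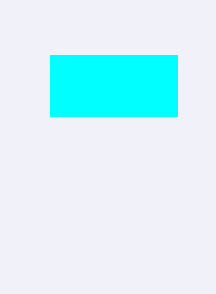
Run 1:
px0 = 50, py0 = 55, px1 = 177, py1 = 116, color = 'cyan'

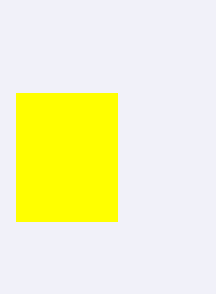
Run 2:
px0 = 16
py0 = 93
px1 = 117
py1 = 221
color = 'yellow'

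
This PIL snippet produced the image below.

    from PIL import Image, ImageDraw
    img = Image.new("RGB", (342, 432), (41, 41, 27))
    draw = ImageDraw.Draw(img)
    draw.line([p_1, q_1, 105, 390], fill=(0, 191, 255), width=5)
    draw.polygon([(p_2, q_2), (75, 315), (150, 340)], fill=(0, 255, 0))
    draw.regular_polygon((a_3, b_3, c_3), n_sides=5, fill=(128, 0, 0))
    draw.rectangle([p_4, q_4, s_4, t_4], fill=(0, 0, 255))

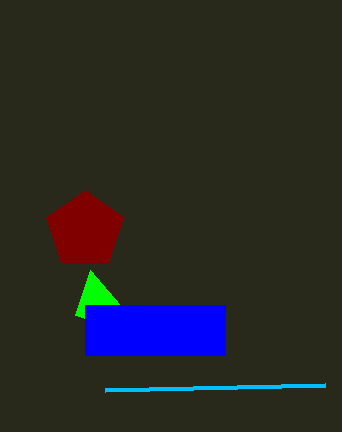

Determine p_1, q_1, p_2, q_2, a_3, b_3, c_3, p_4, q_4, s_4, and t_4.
p_1 = 325, q_1 = 385, p_2 = 90, q_2 = 270, a_3 = 85, b_3 = 230, c_3 = 40, p_4 = 85, q_4 = 305, s_4 = 225, t_4 = 355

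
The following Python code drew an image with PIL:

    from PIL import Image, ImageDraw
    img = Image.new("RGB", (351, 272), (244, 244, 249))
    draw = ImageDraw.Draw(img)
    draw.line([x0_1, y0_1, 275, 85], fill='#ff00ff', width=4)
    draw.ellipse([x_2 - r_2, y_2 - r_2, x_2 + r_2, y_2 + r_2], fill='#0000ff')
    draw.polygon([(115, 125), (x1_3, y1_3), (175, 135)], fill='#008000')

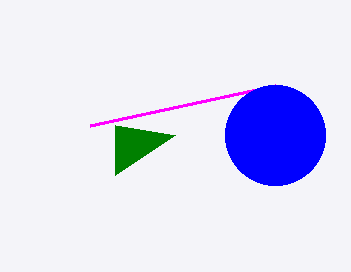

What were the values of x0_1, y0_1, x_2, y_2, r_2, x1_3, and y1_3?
x0_1 = 90, y0_1 = 125, x_2 = 275, y_2 = 135, r_2 = 50, x1_3 = 115, y1_3 = 175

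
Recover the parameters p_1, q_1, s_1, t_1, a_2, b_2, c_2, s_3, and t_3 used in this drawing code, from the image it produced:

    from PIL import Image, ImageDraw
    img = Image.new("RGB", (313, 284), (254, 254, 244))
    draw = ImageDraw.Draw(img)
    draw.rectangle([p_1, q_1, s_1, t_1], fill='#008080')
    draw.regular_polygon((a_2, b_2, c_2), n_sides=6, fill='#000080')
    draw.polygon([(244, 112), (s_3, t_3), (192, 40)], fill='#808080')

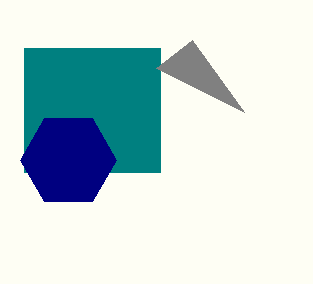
p_1 = 24
q_1 = 48
s_1 = 160
t_1 = 172
a_2 = 68
b_2 = 160
c_2 = 48
s_3 = 156
t_3 = 68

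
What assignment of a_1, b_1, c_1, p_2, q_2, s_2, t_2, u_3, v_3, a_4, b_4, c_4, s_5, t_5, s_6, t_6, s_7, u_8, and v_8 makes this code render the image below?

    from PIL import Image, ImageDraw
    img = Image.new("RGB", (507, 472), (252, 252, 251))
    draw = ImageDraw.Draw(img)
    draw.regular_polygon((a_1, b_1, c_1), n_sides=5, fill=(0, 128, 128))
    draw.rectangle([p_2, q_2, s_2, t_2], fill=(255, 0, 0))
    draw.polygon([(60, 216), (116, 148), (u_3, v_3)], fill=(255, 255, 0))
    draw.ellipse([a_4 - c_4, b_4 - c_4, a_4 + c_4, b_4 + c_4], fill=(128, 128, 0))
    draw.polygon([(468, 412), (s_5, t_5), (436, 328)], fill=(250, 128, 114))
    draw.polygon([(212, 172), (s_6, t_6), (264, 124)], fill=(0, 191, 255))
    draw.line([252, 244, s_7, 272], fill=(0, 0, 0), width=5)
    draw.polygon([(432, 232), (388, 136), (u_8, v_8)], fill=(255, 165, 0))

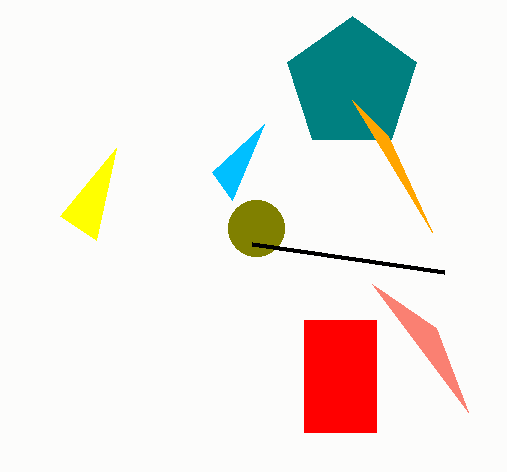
a_1 = 352, b_1 = 84, c_1 = 68, p_2 = 304, q_2 = 320, s_2 = 376, t_2 = 432, u_3 = 96, v_3 = 240, a_4 = 256, b_4 = 228, c_4 = 28, s_5 = 372, t_5 = 284, s_6 = 232, t_6 = 200, s_7 = 444, u_8 = 352, v_8 = 100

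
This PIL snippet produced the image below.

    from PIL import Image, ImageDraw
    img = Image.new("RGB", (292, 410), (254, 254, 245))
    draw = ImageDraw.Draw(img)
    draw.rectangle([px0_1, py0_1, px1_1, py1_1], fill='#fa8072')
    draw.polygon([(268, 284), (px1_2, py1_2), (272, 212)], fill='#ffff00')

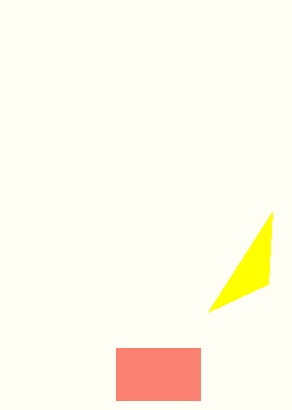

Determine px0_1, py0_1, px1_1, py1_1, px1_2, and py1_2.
px0_1 = 116
py0_1 = 348
px1_1 = 200
py1_1 = 400
px1_2 = 208
py1_2 = 312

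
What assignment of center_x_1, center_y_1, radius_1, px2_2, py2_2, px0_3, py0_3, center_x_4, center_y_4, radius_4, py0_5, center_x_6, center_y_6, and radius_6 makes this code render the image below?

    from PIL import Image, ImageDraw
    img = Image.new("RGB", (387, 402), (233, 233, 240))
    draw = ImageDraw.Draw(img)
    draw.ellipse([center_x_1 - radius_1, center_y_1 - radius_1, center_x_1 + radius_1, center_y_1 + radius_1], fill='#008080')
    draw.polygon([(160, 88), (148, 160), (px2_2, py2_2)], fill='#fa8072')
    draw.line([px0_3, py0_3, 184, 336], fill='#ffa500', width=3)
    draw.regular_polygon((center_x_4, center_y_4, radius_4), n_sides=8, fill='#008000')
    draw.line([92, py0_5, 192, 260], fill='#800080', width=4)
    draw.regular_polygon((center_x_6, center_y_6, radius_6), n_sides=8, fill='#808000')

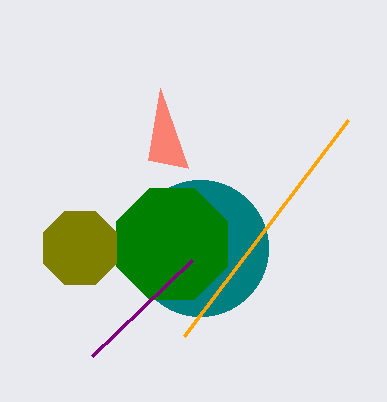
center_x_1 = 200; center_y_1 = 248; radius_1 = 68; px2_2 = 188; py2_2 = 168; px0_3 = 348; py0_3 = 120; center_x_4 = 172; center_y_4 = 244; radius_4 = 60; py0_5 = 356; center_x_6 = 80; center_y_6 = 248; radius_6 = 40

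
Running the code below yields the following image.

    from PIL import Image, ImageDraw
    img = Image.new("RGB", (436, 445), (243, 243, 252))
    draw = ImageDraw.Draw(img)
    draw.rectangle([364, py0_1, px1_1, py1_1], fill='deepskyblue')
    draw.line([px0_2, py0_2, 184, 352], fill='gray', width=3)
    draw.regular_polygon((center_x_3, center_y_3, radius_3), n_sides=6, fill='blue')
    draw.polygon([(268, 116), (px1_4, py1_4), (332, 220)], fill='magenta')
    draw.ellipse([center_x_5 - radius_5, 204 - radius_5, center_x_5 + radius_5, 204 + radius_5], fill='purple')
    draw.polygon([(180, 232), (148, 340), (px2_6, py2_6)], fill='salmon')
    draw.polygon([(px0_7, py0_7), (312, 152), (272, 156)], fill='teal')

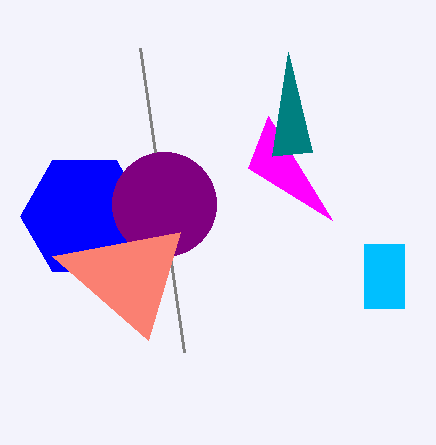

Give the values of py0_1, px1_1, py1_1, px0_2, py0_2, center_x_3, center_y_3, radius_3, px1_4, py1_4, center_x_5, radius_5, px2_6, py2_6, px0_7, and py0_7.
py0_1 = 244, px1_1 = 404, py1_1 = 308, px0_2 = 140, py0_2 = 48, center_x_3 = 84, center_y_3 = 216, radius_3 = 64, px1_4 = 248, py1_4 = 168, center_x_5 = 164, radius_5 = 52, px2_6 = 52, py2_6 = 256, px0_7 = 288, py0_7 = 52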